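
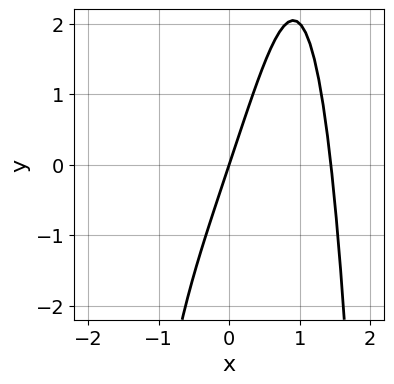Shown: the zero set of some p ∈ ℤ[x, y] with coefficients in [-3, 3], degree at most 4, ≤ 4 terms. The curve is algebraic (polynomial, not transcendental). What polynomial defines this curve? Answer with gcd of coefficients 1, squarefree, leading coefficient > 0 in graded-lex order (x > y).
x^4 - 3*x + y

Degree: the shape is more complex than any degree-3 curve, so deg p = 4.
Checking where it meets the axes: one y-axis crossing is at y = 0; one x-axis crossing is at x = 0.
Fitting integer coefficients to these (and the overall shape) gives p.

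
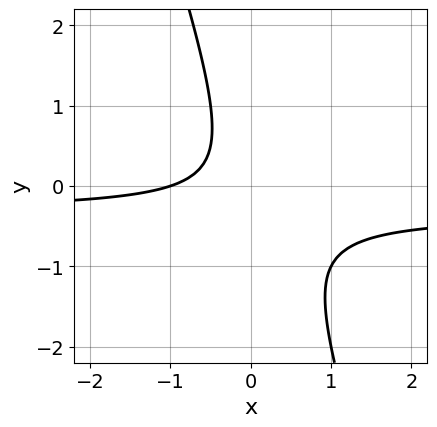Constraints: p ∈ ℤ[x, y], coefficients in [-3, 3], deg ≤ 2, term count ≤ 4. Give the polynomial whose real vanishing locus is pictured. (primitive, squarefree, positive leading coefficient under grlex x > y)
deg p = 2. The shape is more complex than any degree-1 curve.
Against the integer gridlines: it crosses the x-axis at the gridline x = -1; the curve avoids every integer y-axis point in the box.
Fitting integer coefficients to these (and the overall shape) gives p.

3*x*y + y^2 + x + 1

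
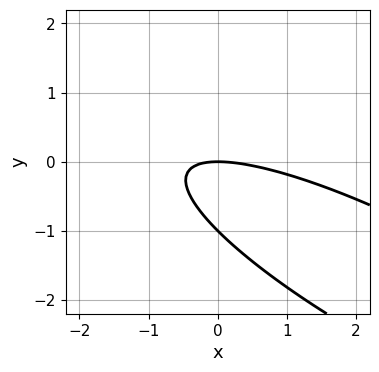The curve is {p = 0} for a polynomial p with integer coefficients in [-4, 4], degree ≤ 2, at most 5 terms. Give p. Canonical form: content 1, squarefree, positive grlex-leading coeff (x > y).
x^2 + 3*x*y + 3*y^2 + 3*y

(a) The degree is 2 — a generic line meets the curve in up to 2 points.
(b) From the axis intercepts and sections: one x-axis crossing is at x = 0; the y-axis gridline crossings are at y ∈ {-1, 0}.
(c) Putting this together gives p.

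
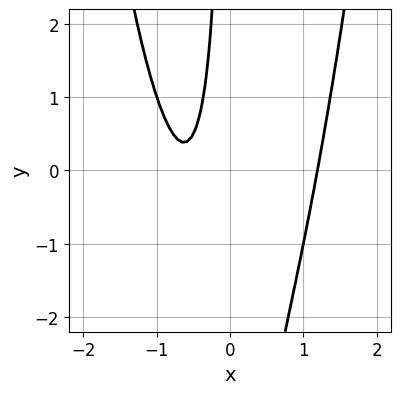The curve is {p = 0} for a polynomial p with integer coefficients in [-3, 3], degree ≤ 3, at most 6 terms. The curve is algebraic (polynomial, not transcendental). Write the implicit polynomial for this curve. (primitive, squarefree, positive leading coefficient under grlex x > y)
Degree: a generic line meets the curve in up to 3 points, so deg p = 3.
Checking where it meets the axes: the curve avoids every integer y-axis point in the box.
Solving for integer coefficients yields p as stated.

2*x^3 - x*y - 2*x - 1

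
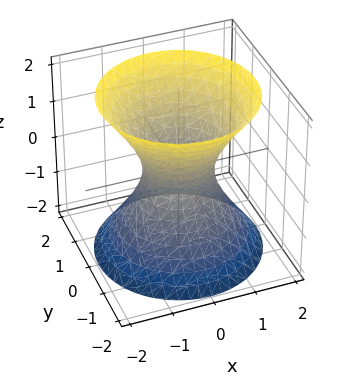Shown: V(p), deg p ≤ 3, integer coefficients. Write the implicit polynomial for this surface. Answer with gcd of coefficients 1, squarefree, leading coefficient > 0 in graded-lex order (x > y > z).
3*x^2 + 3*y^2 - 2*z^2 - 2

First, the degree is 2 — one connected sheet with a waist; a quadric.
Next, by symmetry, the z-axis is an axis of rotation, so x and y enter only as x² + y²; it's symmetric under z → −z, forcing even powers of z.
Next, observable constraints: a circular section at z = -2 has radius between 1 and 2; no z-intercept at any integer in the box.
Finally, these observations pin down the coefficients.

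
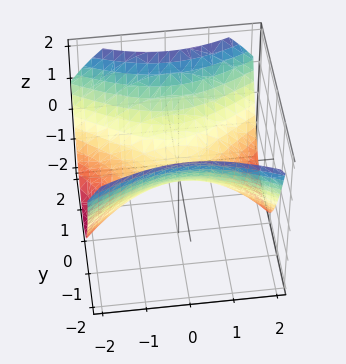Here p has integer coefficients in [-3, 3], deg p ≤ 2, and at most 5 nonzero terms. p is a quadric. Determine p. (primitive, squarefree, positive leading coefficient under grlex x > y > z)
x^2 - 2*y^2 + 3*z

First, deg p = 2.
Then, symmetries: the y ↦ −y reflection is a symmetry, so y appears only in even powers; the x ↦ −x reflection is a symmetry, so x appears only in even powers.
Then, from the axis intercepts and sections: it crosses the x-axis at the gridline x = 0; it crosses the y-axis at the gridline y = 0.
Finally, assembling these constraints gives the stated polynomial.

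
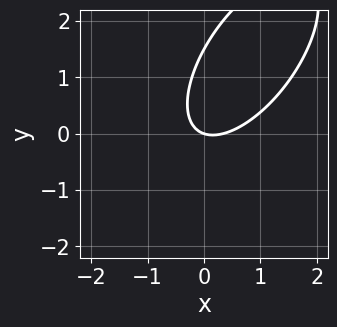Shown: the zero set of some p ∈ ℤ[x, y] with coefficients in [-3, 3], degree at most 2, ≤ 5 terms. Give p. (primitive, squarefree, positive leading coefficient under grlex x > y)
deg p = 2. No degree-1 curve has this shape.
From the axis intercepts and sections: it crosses the y-axis at the gridline y = 0; it crosses the x-axis at the gridline x = 0.
These observations pin down the coefficients.

3*x^2 - 3*x*y + 2*y^2 - x - 3*y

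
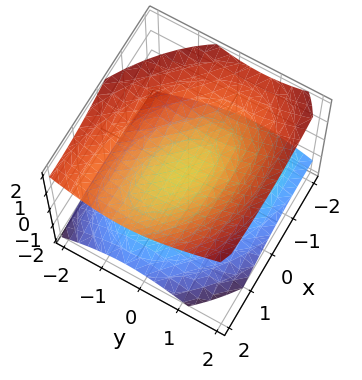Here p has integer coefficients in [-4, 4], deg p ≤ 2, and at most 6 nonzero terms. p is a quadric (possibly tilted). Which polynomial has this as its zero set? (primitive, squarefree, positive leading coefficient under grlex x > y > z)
The picture has 2 separate pieces.
The degree is 2 — no degree-1 surface has this shape.
From the visible intercepts: no x-intercept at any integer in the box; the surface avoids every integer y-axis point in the box.
Matching integer coefficients to the picture gives p.

x^2 + x*y - x*z + 2*y^2 - 3*z^2 + 1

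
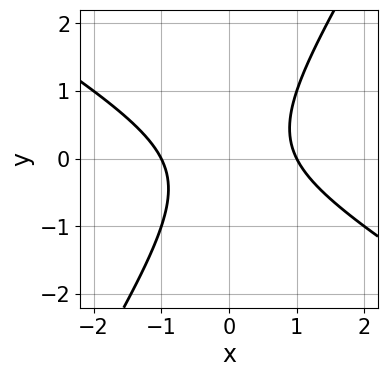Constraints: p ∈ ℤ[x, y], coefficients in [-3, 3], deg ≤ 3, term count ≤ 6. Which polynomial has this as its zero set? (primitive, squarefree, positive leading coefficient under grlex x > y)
x^2 + x*y - y^2 - 1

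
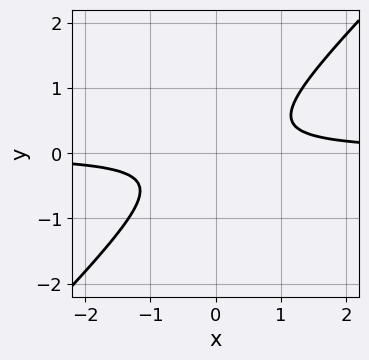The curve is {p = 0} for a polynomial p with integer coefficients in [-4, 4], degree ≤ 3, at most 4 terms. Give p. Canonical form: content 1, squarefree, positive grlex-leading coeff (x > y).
1. Degree: a generic line meets the curve in up to 2 points, so deg p = 2.
2. Checking where it meets the axes: the curve avoids every integer x-axis point in the box; no y-intercept at any integer in the box.
3. Putting this together gives p.

3*x*y - 3*y^2 - 1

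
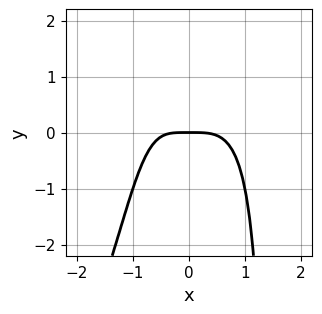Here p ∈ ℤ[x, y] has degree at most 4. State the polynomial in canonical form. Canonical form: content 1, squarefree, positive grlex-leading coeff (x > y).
2*x^4 - x^3*y + x*y + 2*y

First, degree: a generic line meets the curve in up to 4 points, so deg p = 4.
Then, observable constraints: it meets the y-axis at y = 0 (among the integer gridlines); it meets the x-axis at x = 0 (among the integer gridlines).
Finally, putting this together gives p.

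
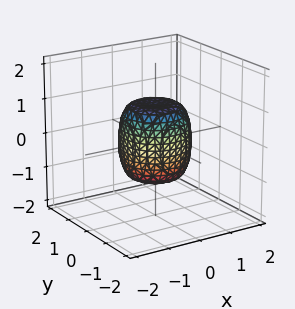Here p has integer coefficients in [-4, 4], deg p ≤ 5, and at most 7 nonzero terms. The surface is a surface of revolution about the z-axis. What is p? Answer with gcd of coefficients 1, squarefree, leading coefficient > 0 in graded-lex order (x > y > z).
2*x^4 + 4*x^2*y^2 + 2*y^4 - x^2 - y^2 + z^2 - 1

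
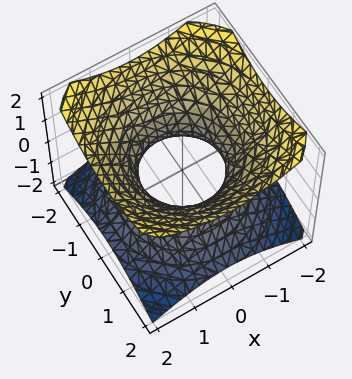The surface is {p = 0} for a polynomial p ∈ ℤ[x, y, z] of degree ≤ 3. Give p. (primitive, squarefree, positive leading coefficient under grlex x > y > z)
2*x^2 + 2*y^2 - 3*z^2 - 2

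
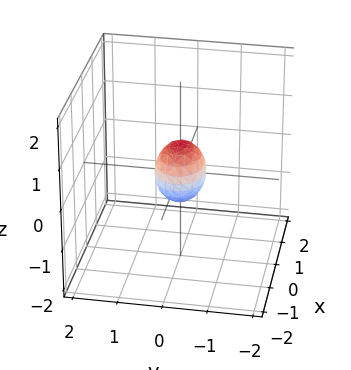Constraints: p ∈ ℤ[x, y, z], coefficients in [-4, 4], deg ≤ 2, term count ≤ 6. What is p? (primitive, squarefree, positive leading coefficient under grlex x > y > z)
1. deg p = 2. A closed, bounded, convex surface; a quadric.
2. Symmetries: it's symmetric under x → −x, forcing even powers of x; the y ↦ −y reflection is a symmetry, so y appears only in even powers; the z ↦ −z reflection is a symmetry, so z appears only in even powers.
3. Matching integer coefficients to the picture gives p.

2*x^2 + 3*y^2 + 2*z^2 - 1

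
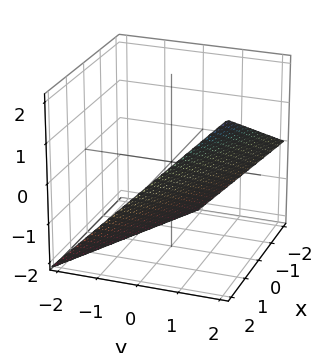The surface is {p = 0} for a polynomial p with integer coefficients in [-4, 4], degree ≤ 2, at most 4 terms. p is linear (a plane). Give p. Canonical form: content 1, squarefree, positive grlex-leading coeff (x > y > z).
x + 2*y - 2*z - 2

deg p = 1. The surface is flat (a plane).
Checking where it meets the axes: one y-axis crossing is at y = 1; it meets the z-axis at z = -1 (among the integer gridlines).
Together with the visible shape, these determine p as stated. Check: (2, 0, 0) on the x-axis lies on the surface, and p(2, 0, 0) = 0. ✓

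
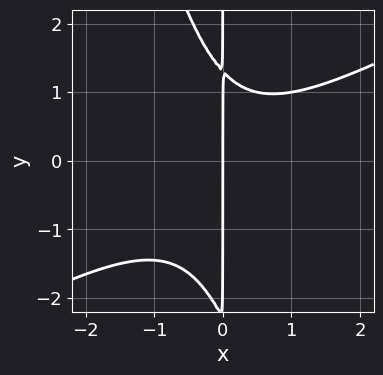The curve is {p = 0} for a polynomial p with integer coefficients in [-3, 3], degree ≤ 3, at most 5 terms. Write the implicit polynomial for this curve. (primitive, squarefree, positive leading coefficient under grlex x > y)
2*x^3 - 3*x^2*y - x*y^2 - x*y + 3*x

1. Degree: a generic line meets the curve in up to 3 points, so deg p = 3.
2. From the visible intercepts: it crosses the x-axis at the gridline x = 0; every point of the y-axis in the box is on the curve.
3. Solving for integer coefficients yields p as stated.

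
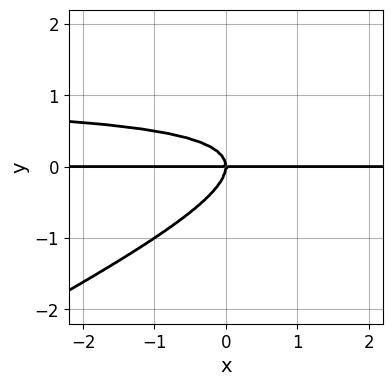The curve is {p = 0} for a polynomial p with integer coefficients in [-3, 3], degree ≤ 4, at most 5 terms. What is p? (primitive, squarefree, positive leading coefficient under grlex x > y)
x*y^2 - 2*y^3 - x*y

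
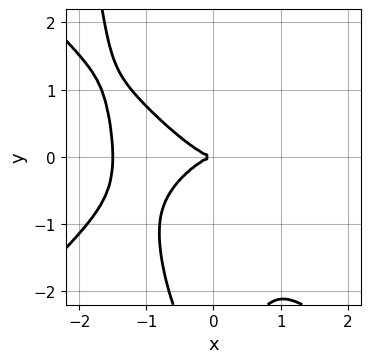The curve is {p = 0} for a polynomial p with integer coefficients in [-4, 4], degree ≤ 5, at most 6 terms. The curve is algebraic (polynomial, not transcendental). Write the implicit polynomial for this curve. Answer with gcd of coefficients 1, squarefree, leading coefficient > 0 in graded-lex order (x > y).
(a) The degree is 4 — the shape is more complex than any degree-3 curve.
(b) From the visible intercepts: it crosses the x-axis at the gridline x = 0; one y-axis crossing is at y = 0.
(c) Fitting integer coefficients to these (and the overall shape) gives p.

2*x^4 - 2*x^2*y^2 + 3*x^3 + y^3 + 3*y^2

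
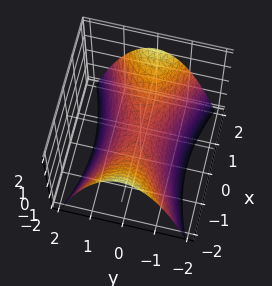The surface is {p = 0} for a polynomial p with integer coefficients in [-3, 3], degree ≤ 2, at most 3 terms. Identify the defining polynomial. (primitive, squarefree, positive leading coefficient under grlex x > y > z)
1. Degree: a saddle surface; a quadric, so deg p = 2.
2. Symmetries: it's symmetric under x → −x, forcing even powers of x; it's symmetric under y → −y, forcing even powers of y.
3. From the visible intercepts: one x-axis crossing is at x = 0; one z-axis crossing is at z = 0.
4. Solving for integer coefficients yields p as stated.

x^2 - 3*y^2 - 3*z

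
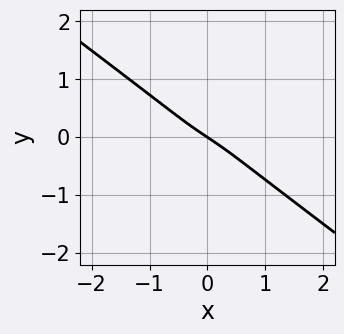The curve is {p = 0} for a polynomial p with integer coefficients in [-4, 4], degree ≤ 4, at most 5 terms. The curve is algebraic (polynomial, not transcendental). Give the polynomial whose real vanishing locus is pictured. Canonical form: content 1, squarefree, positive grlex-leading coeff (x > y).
3*x^3 - 3*x*y^2 + 3*y^3 + 2*x + 3*y

(a) The degree is 3 — the shape is more complex than any degree-2 curve.
(b) Checking where it meets the axes: one y-axis crossing is at y = 0; it crosses the x-axis at the gridline x = 0.
(c) Fitting integer coefficients to these (and the overall shape) gives p.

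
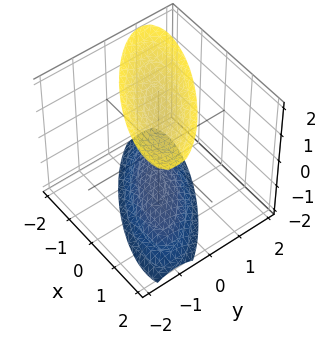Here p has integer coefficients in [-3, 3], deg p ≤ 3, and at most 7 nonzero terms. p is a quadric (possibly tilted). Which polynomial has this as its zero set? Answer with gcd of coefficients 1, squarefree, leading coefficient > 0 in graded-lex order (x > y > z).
First, there are 2 components. They look like related sheets of one shape, so recover p as a whole.
Then, degree: the shape is more complex than any degree-1 surface, so deg p = 2.
Then, from the visible intercepts: it misses every integer gridline on the y-axis; no x-intercept at any integer in the box.
Finally, together with the visible shape, these determine p as stated.

x^2 + 2*x*y + 2*y^2 - z^2 + 2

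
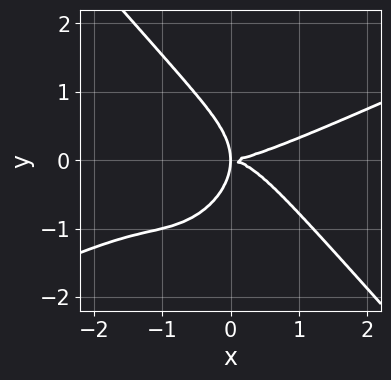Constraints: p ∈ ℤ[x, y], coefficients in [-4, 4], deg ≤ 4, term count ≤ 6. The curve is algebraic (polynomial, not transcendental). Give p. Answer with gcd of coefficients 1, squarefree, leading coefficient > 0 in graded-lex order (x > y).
1. Degree: the shape is more complex than any degree-3 curve, so deg p = 4.
2. Observable constraints: it crosses the y-axis at the gridline y = 0; it meets the x-axis at x = 0 (among the integer gridlines).
3. Together with the visible shape, these determine p as stated.

x^4 - 2*x^3*y - 2*y^4 - 3*x*y^2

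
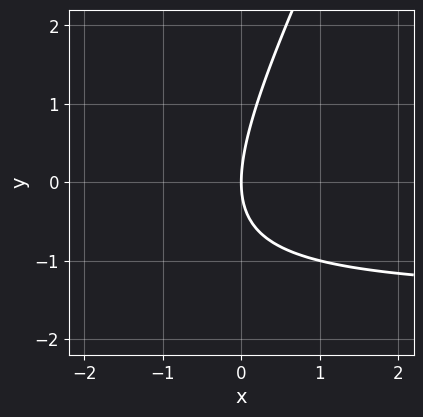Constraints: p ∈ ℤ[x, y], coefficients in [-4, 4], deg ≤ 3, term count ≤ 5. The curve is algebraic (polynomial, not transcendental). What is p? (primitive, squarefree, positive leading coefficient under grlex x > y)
(a) Degree: a generic line meets the curve in up to 2 points, so deg p = 2.
(b) From the axis intercepts and sections: one x-axis crossing is at x = 0; it crosses the y-axis at the gridline y = 0.
(c) Fitting integer coefficients to these (and the overall shape) gives p.

2*x*y - y^2 + 3*x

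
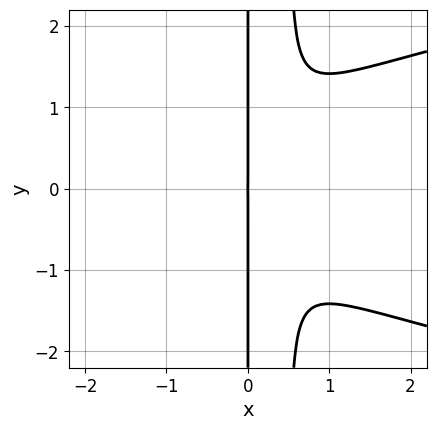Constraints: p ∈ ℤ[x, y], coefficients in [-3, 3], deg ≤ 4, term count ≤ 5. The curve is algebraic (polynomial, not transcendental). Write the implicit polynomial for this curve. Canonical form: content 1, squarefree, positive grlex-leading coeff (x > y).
1. Degree: the shape is more complex than any degree-3 curve, so deg p = 4.
2. Symmetries: the y ↦ −y reflection is a symmetry, so y appears only in even powers.
3. Checking where it meets the axes: the visible y-axis segment lies entirely on the curve; it meets the x-axis at x = 0 (among the integer gridlines).
4. The integer polynomial consistent with all of this is the stated p.

2*x^2*y^2 - 2*x^3 - x*y^2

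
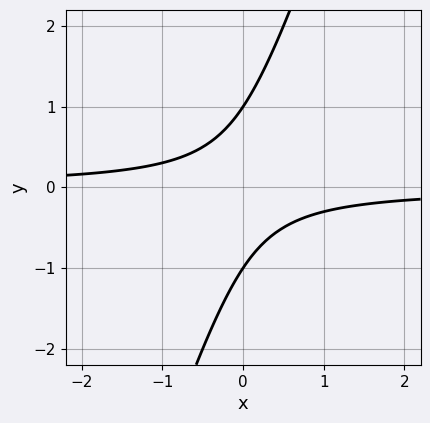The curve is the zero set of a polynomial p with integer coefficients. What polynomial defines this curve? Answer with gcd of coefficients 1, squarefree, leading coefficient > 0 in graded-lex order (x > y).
3*x*y - y^2 + 1

1. deg p = 2. A generic line meets the curve in up to 2 points.
2. Checking where it meets the axes: among the integer gridlines, it crosses the y-axis at y ∈ {-1, 1}; the curve avoids every integer x-axis point in the box.
3. Fitting integer coefficients to these (and the overall shape) gives p.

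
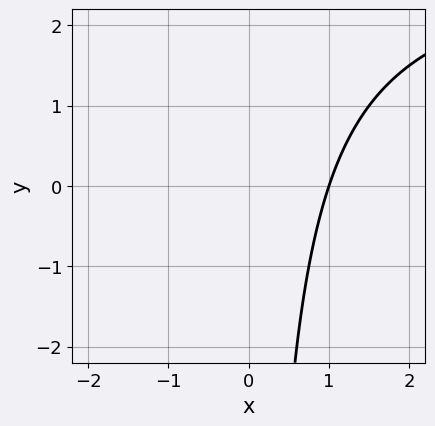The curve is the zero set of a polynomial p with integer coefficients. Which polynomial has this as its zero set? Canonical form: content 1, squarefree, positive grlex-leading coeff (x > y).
x*y - 3*x + 3

deg p = 2.
From the visible intercepts: the curve avoids every integer y-axis point in the box; it meets the x-axis at x = 1 (among the integer gridlines).
Fitting integer coefficients to these (and the overall shape) gives p.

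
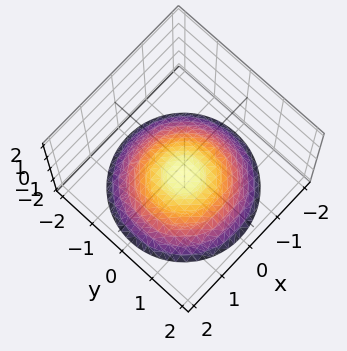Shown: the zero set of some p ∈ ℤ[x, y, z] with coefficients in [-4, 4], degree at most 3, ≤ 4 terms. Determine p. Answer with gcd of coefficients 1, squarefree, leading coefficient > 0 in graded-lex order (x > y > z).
1. The degree is 2 — no degree-1 surface has this shape.
2. Symmetries: rotational symmetry about the z-axis ⇒ p depends on x, y only through x² + y².
3. Against the integer gridlines: it misses every integer gridline on the x-axis; it meets the z-axis at z = -1 (among the integer gridlines); it misses every integer gridline on the y-axis; a circular section at z = -2 has radius between 1 and 2.
4. Solving for integer coefficients yields p as stated.

x^2 + y^2 + 3*z + 3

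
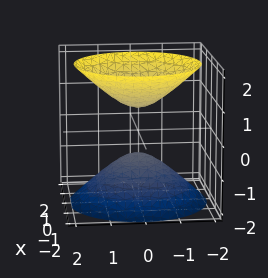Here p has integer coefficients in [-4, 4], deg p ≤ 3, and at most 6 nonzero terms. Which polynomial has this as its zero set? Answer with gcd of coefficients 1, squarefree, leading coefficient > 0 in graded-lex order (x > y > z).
The picture has 2 separate pieces. They look like related sheets of one shape, so recover p as a whole.
The degree is 2 — two sheets facing apart; a quadric.
Symmetry: every cross-section ⟂ z is a circle, so x, y appear only via x² + y²; mirror symmetry z ↦ −z ⇒ only even powers of z.
Checking where it meets the axes: a circular section at z = 1 has radius between 0 and 1; the surface avoids every integer x-axis point in the box.
Fitting integer coefficients to these (and the overall shape) gives p.

2*x^2 + 2*y^2 - 2*z^2 + 1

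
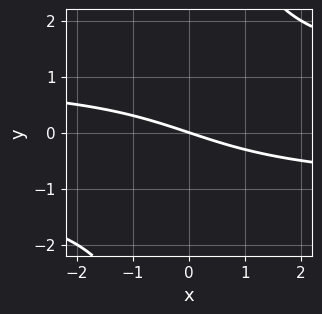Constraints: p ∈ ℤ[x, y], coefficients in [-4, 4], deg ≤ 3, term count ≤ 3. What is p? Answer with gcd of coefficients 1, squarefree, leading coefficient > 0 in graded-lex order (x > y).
x*y^2 - x - 3*y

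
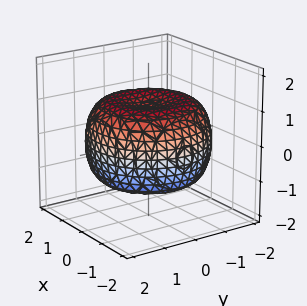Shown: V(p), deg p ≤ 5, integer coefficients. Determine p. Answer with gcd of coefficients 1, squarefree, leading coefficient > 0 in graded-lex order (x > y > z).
x^4 + 2*x^2*y^2 + y^4 - 2*x^2 - 2*y^2 + 3*z^2 - 3

(a) The degree is 4 — a generic line meets the surface in up to 4 points.
(b) Symmetries: rotational symmetry about the z-axis ⇒ p depends on x, y only through x² + y².
(c) Reading off the gridlines: a circular section at z = 1 has radius between 1 and 2; the z-axis gridline crossings are at z ∈ {-1, 1}.
(d) Matching integer coefficients to the picture gives p.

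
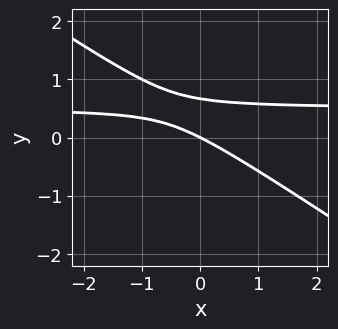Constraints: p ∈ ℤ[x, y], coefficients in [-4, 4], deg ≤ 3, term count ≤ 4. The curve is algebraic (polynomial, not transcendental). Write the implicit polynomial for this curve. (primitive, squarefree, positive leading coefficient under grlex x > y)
(a) Degree: the shape is more complex than any degree-1 curve, so deg p = 2.
(b) Checking where it meets the axes: one y-axis crossing is at y = 0; it crosses the x-axis at the gridline x = 0.
(c) Matching integer coefficients to the picture gives p.

2*x*y + 3*y^2 - x - 2*y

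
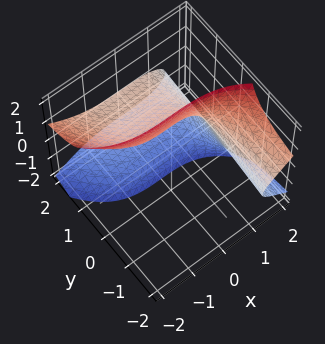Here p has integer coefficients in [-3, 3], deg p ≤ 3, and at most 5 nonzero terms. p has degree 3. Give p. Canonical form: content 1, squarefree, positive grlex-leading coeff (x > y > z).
The degree is 3 — a generic line meets the surface in up to 3 points.
Checking where it meets the axes: it meets the z-axis at z = 2 (among the integer gridlines); the surface avoids every integer y-axis point in the box.
Assembling these constraints gives the stated polynomial.

x^3 + 3*y*z^2 + 2*y*z + z - 2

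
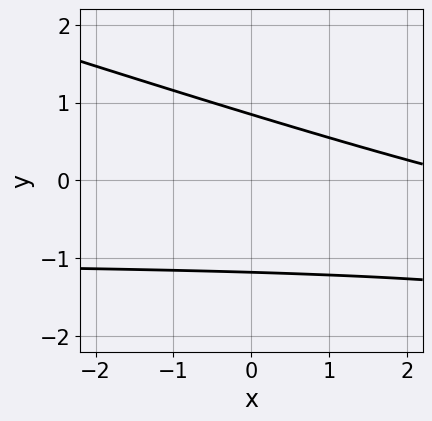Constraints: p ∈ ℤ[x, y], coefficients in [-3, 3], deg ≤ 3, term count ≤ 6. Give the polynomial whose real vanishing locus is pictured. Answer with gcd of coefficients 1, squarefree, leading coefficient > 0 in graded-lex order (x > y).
x*y + 3*y^2 + x + y - 3

(a) Degree: no degree-1 curve has this shape, so deg p = 2.
(b) From the axis intercepts and sections: it misses every integer gridline on the x-axis.
(c) The integer polynomial consistent with all of this is the stated p.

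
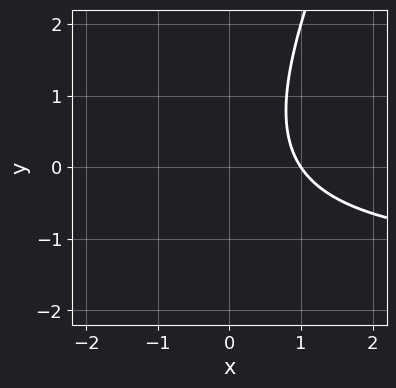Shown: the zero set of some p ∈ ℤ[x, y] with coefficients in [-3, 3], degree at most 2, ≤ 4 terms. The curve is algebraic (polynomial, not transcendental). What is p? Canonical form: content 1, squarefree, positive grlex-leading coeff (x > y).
(a) Degree: a generic line meets the curve in up to 2 points, so deg p = 2.
(b) Against the integer gridlines: it misses every integer gridline on the y-axis; it meets the x-axis at x = 1 (among the integer gridlines).
(c) Fitting integer coefficients to these (and the overall shape) gives p.

2*x*y - y^2 + 3*x - 3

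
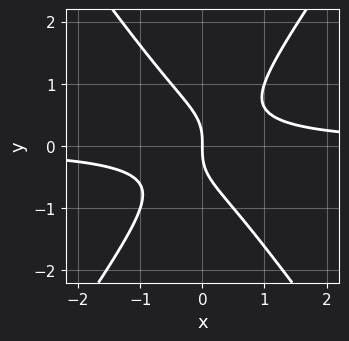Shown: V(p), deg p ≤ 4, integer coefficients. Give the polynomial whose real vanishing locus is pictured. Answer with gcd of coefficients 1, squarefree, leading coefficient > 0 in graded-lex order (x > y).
2*x^2*y - y^3 - x

First, deg p = 3. The shape is more complex than any degree-2 curve.
Then, reading off the gridlines: it meets the y-axis at y = 0 (among the integer gridlines); it crosses the x-axis at the gridline x = 0.
Finally, solving for integer coefficients yields p as stated.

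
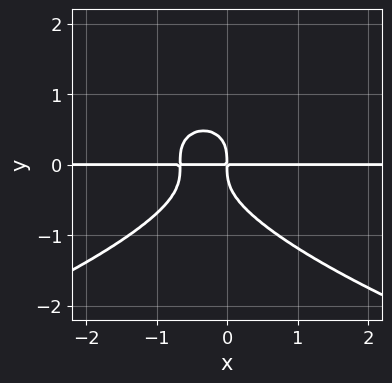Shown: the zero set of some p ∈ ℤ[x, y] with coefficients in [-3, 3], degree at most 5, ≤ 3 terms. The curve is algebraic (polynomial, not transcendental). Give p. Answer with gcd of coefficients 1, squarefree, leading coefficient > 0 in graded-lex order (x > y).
First, degree: no degree-3 curve has this shape, so deg p = 4.
Then, from the visible intercepts: the visible x-axis segment lies entirely on the curve.
Finally, assembling these constraints gives the stated polynomial.

3*y^4 + 3*x^2*y + 2*x*y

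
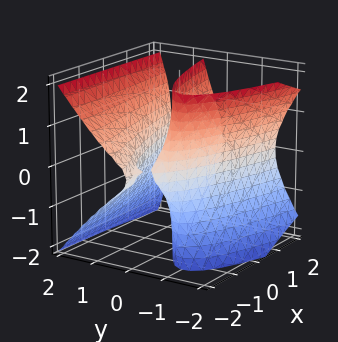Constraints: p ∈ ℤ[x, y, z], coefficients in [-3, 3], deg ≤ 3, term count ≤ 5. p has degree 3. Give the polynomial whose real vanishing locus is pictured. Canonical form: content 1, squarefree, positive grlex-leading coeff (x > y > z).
x*z^2 + 3*y^3 - 2*y*z^2 - 2*x*y - 3*y

(a) There are 2 components. Treating them together as one polynomial.
(b) deg p = 3. A generic line meets the surface in up to 3 points.
(c) From the visible intercepts: every point of the x-axis in the box is on the surface; the y-axis gridline crossings are at y ∈ {-1, 0, 1}.
(d) The integer polynomial consistent with all of this is the stated p. Check: (0, 0, -1) on the z-axis lies on the surface, and p(0, 0, -1) = 0. ✓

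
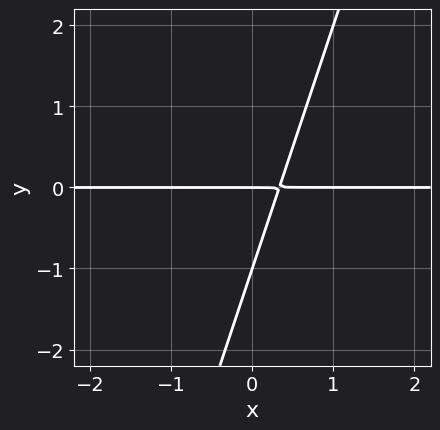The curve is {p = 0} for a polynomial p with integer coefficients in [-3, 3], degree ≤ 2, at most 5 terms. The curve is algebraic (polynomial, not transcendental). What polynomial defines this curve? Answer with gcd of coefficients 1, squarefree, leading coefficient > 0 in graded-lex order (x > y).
3*x*y - y^2 - y

First, deg p = 2. A generic line meets the curve in up to 2 points.
Then, checking where it meets the axes: every point of the x-axis in the box is on the curve; among the integer gridlines, it crosses the y-axis at y ∈ {-1, 0}.
Finally, the integer polynomial consistent with all of this is the stated p.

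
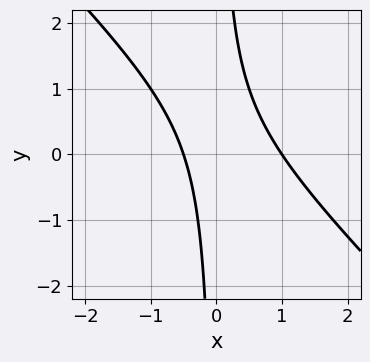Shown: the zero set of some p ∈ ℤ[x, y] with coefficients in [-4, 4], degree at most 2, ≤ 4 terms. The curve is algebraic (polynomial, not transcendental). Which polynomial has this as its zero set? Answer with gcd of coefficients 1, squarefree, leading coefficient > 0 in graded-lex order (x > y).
First, the degree is 2 — the shape is more complex than any degree-1 curve.
Then, from the axis intercepts and sections: the curve avoids every integer y-axis point in the box; it meets the x-axis at x = 1 (among the integer gridlines).
Finally, together with the visible shape, these determine p as stated.

2*x^2 + 2*x*y - x - 1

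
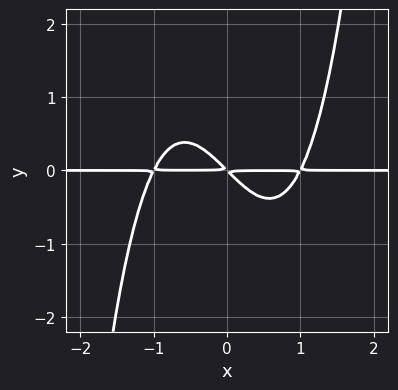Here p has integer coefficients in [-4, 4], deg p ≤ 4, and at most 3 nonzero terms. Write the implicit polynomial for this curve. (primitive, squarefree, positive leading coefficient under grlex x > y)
1. Degree: a generic line meets the curve in up to 4 points, so deg p = 4.
2. Against the integer gridlines: every point of the x-axis in the box is on the curve.
3. Fitting integer coefficients to these (and the overall shape) gives p.

x^3*y - x*y - y^2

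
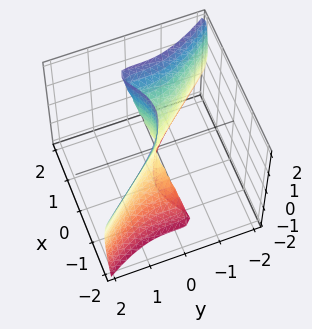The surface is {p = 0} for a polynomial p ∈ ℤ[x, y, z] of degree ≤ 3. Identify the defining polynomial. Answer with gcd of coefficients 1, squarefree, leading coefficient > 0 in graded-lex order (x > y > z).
1. Degree: no degree-2 surface has this shape, so deg p = 3.
2. From the visible intercepts: the visible z-axis segment lies entirely on the surface; it crosses the y-axis at the gridline y = 0; one x-axis crossing is at x = 0.
3. Fitting integer coefficients to these (and the overall shape) gives p.

3*x^3 - 2*x^2*z - 3*x*y*z + 2*y^3 + 2*y*z^2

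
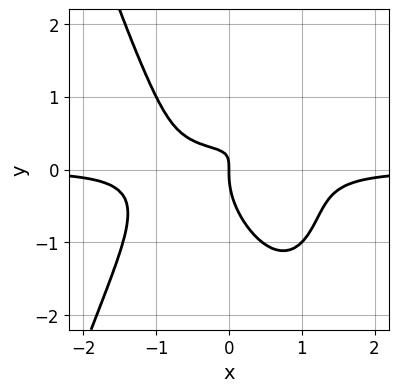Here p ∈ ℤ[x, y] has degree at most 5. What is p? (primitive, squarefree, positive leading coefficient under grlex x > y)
3*x^3*y + x*y^2 + 2*y^3 - 3*x*y + x

1. The degree is 4 — no degree-3 curve has this shape.
2. From the visible intercepts: it crosses the x-axis at the gridline x = 0; it crosses the y-axis at the gridline y = 0.
3. Together with the visible shape, these determine p as stated.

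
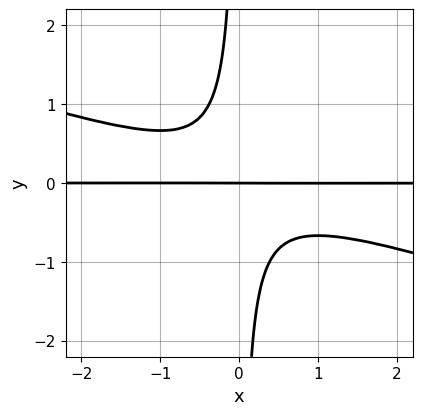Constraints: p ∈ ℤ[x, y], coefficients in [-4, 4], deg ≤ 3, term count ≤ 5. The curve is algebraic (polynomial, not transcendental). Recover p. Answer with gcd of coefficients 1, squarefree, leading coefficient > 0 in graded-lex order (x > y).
x^2*y + 3*x*y^2 + y

Degree: the shape is more complex than any degree-2 curve, so deg p = 3.
Checking where it meets the axes: the visible x-axis segment lies entirely on the curve; it meets the y-axis at y = 0 (among the integer gridlines).
Putting this together gives p.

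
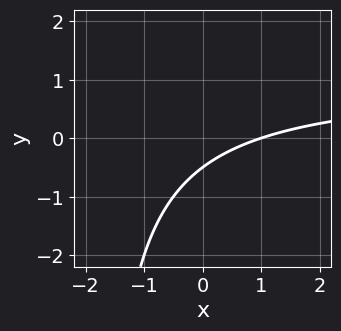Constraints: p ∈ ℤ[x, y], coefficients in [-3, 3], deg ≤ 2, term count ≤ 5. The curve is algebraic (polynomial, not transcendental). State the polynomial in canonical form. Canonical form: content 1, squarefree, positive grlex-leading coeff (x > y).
x*y - x + 2*y + 1

1. Degree: no degree-1 curve has this shape, so deg p = 2.
2. From the visible intercepts: one x-axis crossing is at x = 1.
3. The integer polynomial consistent with all of this is the stated p.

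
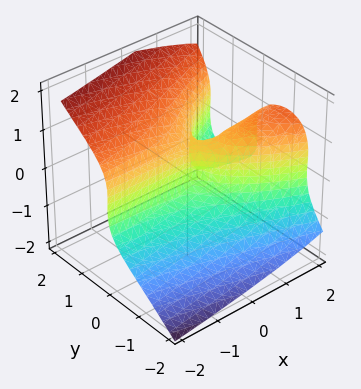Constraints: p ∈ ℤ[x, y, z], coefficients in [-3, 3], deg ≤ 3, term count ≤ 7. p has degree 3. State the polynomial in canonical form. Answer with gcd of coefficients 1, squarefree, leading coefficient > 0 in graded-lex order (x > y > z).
2*y^3 - 3*z^3 - 3*x*y + 2*z^2 + y

deg p = 3.
From the axis intercepts and sections: every point of the x-axis in the box is on the surface; it crosses the z-axis at the gridline z = 0; it crosses the y-axis at the gridline y = 0.
Fitting integer coefficients to these (and the overall shape) gives p.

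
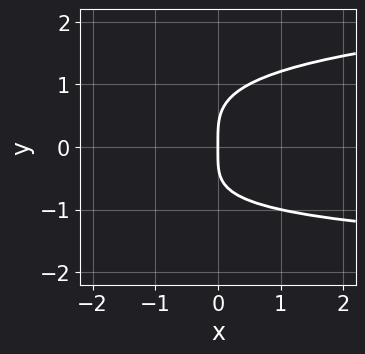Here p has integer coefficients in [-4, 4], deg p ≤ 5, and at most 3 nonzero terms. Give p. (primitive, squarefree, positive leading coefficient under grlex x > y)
1. The degree is 4 — a generic line meets the curve in up to 4 points.
2. From the axis intercepts and sections: it crosses the y-axis at the gridline y = 0; it meets the x-axis at x = 0 (among the integer gridlines).
3. Solving for integer coefficients yields p as stated.

2*y^4 - x*y - 3*x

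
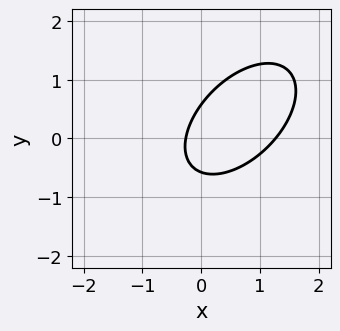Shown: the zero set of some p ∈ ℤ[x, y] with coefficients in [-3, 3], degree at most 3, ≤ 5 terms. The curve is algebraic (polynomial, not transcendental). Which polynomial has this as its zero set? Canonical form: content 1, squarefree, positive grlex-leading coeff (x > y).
3*x^2 - 3*x*y + 3*y^2 - 3*x - 1

deg p = 2. No degree-1 curve has this shape.
Solving for integer coefficients yields p as stated.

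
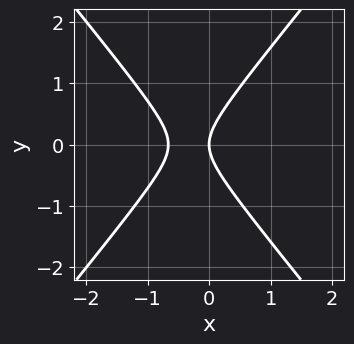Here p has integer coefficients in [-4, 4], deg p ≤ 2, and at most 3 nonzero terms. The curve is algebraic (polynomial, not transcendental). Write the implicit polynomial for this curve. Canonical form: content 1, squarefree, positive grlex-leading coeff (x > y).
(a) deg p = 2. The shape is more complex than any degree-1 curve.
(b) Symmetries: mirror symmetry y ↦ −y ⇒ only even powers of y.
(c) From the axis intercepts and sections: it crosses the x-axis at the gridline x = 0; one y-axis crossing is at y = 0.
(d) Matching integer coefficients to the picture gives p.

3*x^2 - 2*y^2 + 2*x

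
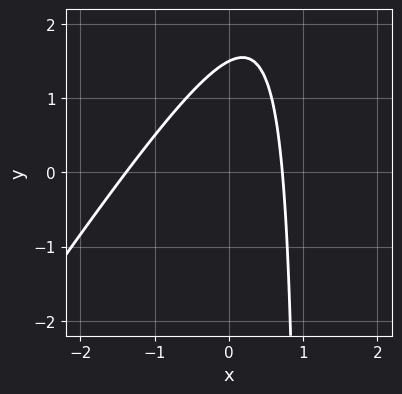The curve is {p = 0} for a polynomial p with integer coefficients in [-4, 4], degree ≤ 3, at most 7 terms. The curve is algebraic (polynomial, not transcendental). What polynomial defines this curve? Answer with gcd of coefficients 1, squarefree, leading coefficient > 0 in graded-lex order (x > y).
3*x^2 - 2*x*y + 2*x + 2*y - 3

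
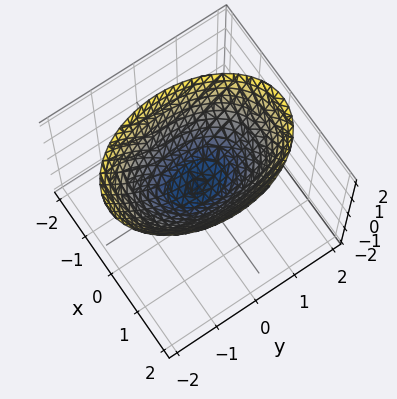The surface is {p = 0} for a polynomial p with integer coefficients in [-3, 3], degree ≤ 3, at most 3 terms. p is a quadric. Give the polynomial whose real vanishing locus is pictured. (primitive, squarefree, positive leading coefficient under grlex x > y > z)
First, degree: a single bowl opening along one axis; a quadric, so deg p = 2.
Next, symmetries: it's symmetric under y → −y, forcing even powers of y; it's symmetric under x → −x, forcing even powers of x.
Next, checking where it meets the axes: one z-axis crossing is at z = 0; it meets the y-axis at y = 0 (among the integer gridlines); one x-axis crossing is at x = 0.
Finally, together with the visible shape, these determine p as stated.

2*x^2 + y^2 - 2*z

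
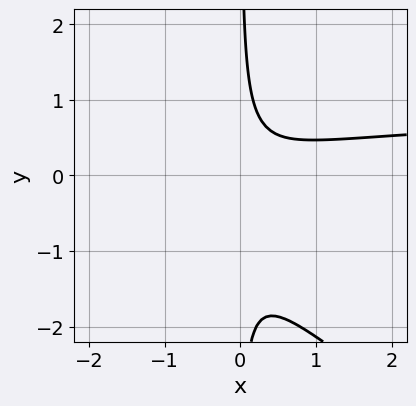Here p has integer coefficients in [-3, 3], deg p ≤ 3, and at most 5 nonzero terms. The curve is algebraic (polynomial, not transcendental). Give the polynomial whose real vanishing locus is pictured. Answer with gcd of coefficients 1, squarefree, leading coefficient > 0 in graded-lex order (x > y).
2*x^2*y + 3*x*y^2 - 2*x^2 + 3*x*y - 1

First, the degree is 3 — a generic line meets the curve in up to 3 points.
Next, from the visible intercepts: no x-intercept at any integer in the box; the curve avoids every integer y-axis point in the box.
Finally, assembling these constraints gives the stated polynomial.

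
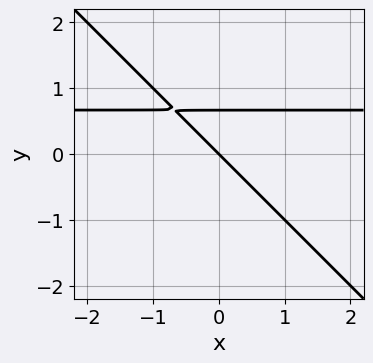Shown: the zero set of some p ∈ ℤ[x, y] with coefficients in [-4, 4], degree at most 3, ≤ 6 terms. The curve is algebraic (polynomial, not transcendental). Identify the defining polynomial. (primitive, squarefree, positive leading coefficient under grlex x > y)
(a) deg p = 2. The shape is more complex than any degree-1 curve.
(b) From the visible intercepts: it crosses the y-axis at the gridline y = 0; it crosses the x-axis at the gridline x = 0.
(c) Assembling these constraints gives the stated polynomial.

3*x*y + 3*y^2 - 2*x - 2*y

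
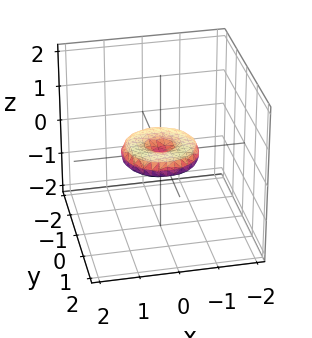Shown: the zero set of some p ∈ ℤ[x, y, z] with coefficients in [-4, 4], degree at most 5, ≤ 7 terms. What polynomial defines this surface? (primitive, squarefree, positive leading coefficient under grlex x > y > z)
x^4 + 2*x^2*y^2 + y^4 - x^2 - y^2 + 3*z^2

(a) deg p = 4. No degree-3 surface has this shape.
(b) Symmetries: the surface is invariant under rotation about z: p = q(x² + y², z).
(c) From the axis intercepts and sections: it crosses the z-axis at the gridline z = 0; the y-axis gridline crossings are at y ∈ {-1, 0, 1}; among the integer gridlines, it crosses the x-axis at x ∈ {-1, 0, 1}; a circular section at z = 0 has radius exactly 1.
(d) The integer polynomial consistent with all of this is the stated p.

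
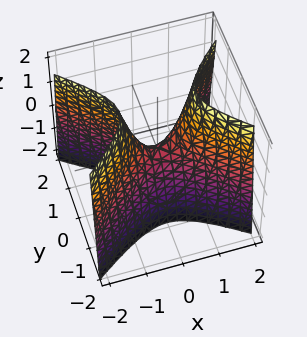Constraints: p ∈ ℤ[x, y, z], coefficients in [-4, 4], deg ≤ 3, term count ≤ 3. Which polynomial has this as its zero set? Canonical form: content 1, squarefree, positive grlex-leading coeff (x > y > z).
(a) Degree: a saddle surface; a quadric, so deg p = 2.
(b) Symmetries: it's symmetric under x → −x, forcing even powers of x; it's symmetric under y → −y, forcing even powers of y.
(c) Observable constraints: it meets the x-axis at x = 0 (among the integer gridlines); it meets the y-axis at y = 0 (among the integer gridlines); it crosses the z-axis at the gridline z = 0.
(d) Fitting integer coefficients to these (and the overall shape) gives p.

2*x^2 - 3*y^2 - z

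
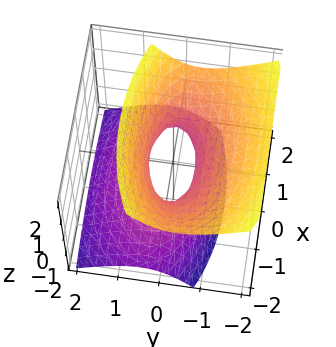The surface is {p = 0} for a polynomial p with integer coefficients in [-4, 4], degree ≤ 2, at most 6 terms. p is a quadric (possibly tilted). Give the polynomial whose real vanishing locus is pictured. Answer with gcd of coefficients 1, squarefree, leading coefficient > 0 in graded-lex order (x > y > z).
x^2 + 3*y^2 + 2*y*z - 2*z^2 - 1

First, deg p = 2. The shape is more complex than any degree-1 surface.
Then, from the visible intercepts: among the integer gridlines, it crosses the x-axis at x ∈ {-1, 1}; it misses every integer gridline on the z-axis.
Finally, fitting integer coefficients to these (and the overall shape) gives p.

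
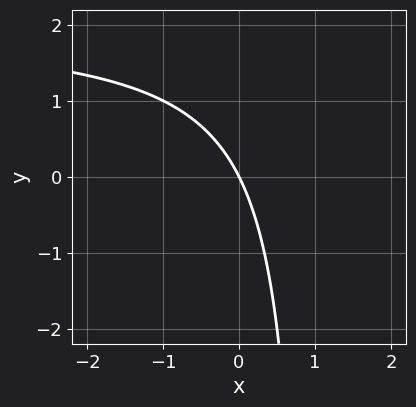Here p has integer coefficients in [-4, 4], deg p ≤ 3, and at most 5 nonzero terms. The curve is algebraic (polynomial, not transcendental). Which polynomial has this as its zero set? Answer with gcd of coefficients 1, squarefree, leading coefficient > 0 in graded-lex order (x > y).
(a) deg p = 2. No degree-1 curve has this shape.
(b) From the axis intercepts and sections: it crosses the x-axis at the gridline x = 0; it crosses the y-axis at the gridline y = 0.
(c) Assembling these constraints gives the stated polynomial.

x*y - 2*x - y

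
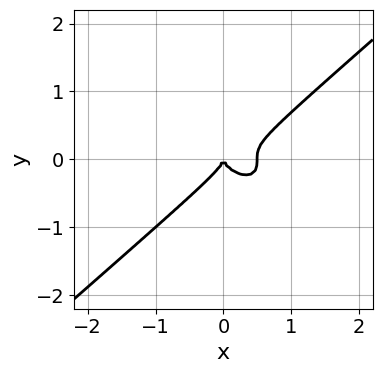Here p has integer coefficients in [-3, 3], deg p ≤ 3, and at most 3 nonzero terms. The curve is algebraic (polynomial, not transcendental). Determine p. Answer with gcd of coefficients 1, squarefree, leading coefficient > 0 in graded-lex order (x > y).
The degree is 3 — a generic line meets the curve in up to 3 points.
Checking where it meets the axes: it crosses the x-axis at the gridline x = 0; it crosses the y-axis at the gridline y = 0.
Solving for integer coefficients yields p as stated.

2*x^3 - 3*y^3 - x^2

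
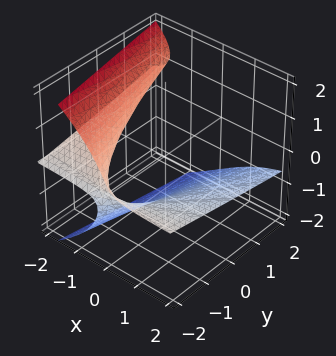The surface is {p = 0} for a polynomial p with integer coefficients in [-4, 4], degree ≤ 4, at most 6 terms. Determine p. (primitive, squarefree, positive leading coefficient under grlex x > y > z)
1. deg p = 3. The shape is more complex than any degree-2 surface.
2. Checking where it meets the axes: the surface avoids every integer x-axis point in the box; it meets the y-axis at y = -2 (among the integer gridlines).
3. Matching integer coefficients to the picture gives p.

z^3 + 3*x*z + y + 2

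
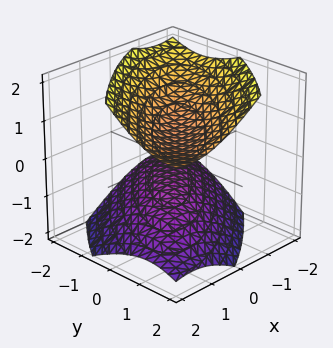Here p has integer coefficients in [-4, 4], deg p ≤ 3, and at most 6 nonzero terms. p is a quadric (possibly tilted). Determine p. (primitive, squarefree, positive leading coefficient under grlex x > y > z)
2*x^2 - 3*x*y + 2*y^2 - y*z - 3*z^2 + 2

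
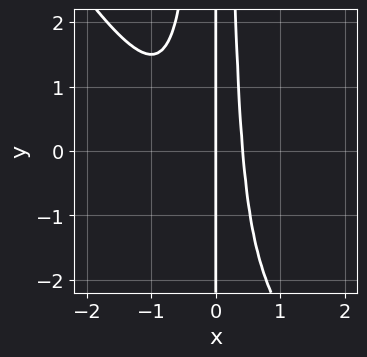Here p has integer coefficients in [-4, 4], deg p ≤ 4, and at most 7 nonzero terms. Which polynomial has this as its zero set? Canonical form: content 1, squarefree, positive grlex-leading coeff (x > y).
3*x^4 + 2*x^3*y + 2*x^3 + x^2 - x

First, degree: the shape is more complex than any degree-3 curve, so deg p = 4.
Next, checking where it meets the axes: one x-axis crossing is at x = 0; the visible y-axis segment lies entirely on the curve.
Finally, together with the visible shape, these determine p as stated.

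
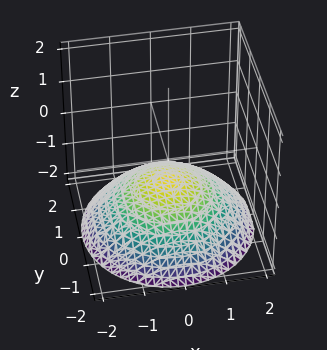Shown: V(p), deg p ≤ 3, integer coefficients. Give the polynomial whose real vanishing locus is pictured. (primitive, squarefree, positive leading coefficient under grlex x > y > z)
x^2 + y^2 + 3*z + 2

(a) deg p = 2. No degree-1 surface has this shape.
(b) By symmetry, the surface is invariant under rotation about z: p = q(x² + y², z).
(c) From the axis intercepts and sections: no x-intercept at any integer in the box; it misses every integer gridline on the y-axis; a circular section at z = -1 has radius exactly 1.
(d) The integer polynomial consistent with all of this is the stated p.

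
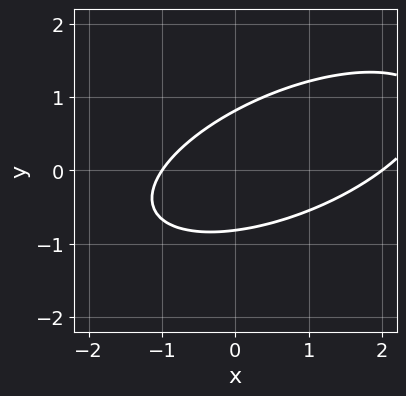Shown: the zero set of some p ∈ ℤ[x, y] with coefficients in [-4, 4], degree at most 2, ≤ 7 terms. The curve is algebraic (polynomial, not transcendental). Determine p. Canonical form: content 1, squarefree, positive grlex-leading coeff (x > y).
x^2 - 2*x*y + 3*y^2 - x - 2

1. deg p = 2. A generic line meets the curve in up to 2 points.
2. Observable constraints: the x-axis gridline crossings are at x ∈ {-1, 2}.
3. Solving for integer coefficients yields p as stated.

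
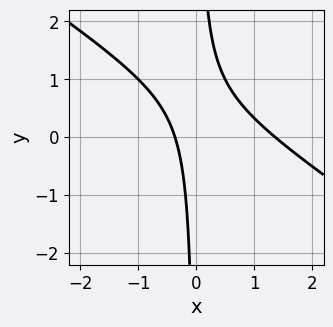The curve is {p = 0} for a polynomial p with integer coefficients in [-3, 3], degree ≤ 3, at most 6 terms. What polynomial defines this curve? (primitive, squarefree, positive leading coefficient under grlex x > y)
First, deg p = 2. The shape is more complex than any degree-1 curve.
Next, checking where it meets the axes: no y-intercept at any integer in the box.
Finally, these observations pin down the coefficients.

2*x^2 + 3*x*y - 2*x - 1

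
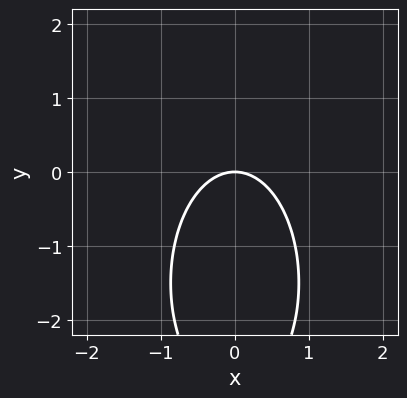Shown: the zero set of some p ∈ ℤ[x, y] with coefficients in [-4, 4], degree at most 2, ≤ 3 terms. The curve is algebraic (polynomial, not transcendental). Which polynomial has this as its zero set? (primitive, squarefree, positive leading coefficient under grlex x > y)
1. deg p = 2. No degree-1 curve has this shape.
2. Symmetries: the x ↦ −x reflection is a symmetry, so x appears only in even powers.
3. Observable constraints: it crosses the y-axis at the gridline y = 0; it meets the x-axis at x = 0 (among the integer gridlines).
4. The integer polynomial consistent with all of this is the stated p.

3*x^2 + y^2 + 3*y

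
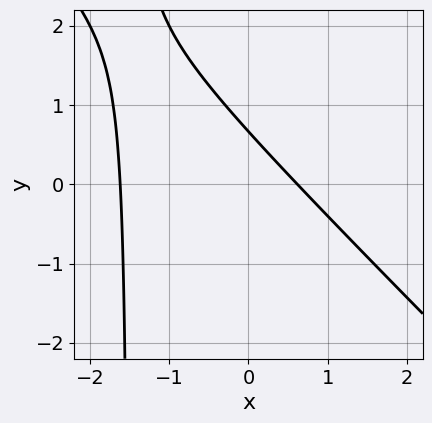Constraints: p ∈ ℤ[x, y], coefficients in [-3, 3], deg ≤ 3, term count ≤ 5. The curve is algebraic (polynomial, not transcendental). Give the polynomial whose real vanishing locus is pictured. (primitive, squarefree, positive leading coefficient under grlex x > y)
2*x^2 + 2*x*y + 2*x + 3*y - 2

1. Degree: the shape is more complex than any degree-1 curve, so deg p = 2.
2. Matching integer coefficients to the picture gives p.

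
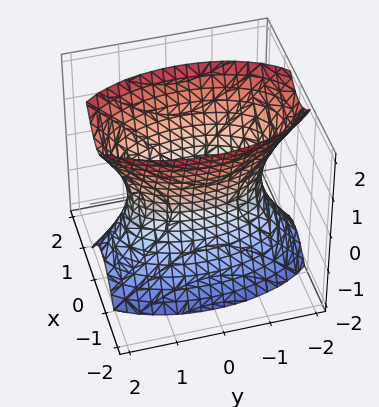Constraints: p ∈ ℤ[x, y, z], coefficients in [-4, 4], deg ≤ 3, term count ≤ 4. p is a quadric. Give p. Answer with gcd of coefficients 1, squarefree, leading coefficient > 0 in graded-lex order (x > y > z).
3*x^2 + y^2 - z^2 - 2

(a) Degree: one connected sheet with a waist; a quadric, so deg p = 2.
(b) Symmetries: mirror symmetry y ↦ −y ⇒ only even powers of y; it's symmetric under z → −z, forcing even powers of z; it's symmetric under x → −x, forcing even powers of x.
(c) Reading off the gridlines: no z-intercept at any integer in the box.
(d) These observations pin down the coefficients.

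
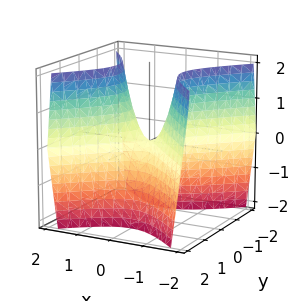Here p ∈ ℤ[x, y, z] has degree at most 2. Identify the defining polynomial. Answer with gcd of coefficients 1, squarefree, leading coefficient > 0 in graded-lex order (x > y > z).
First, degree: a saddle surface; a quadric, so deg p = 2.
Next, symmetries: mirror symmetry x ↦ −x ⇒ only even powers of x; the y ↦ −y reflection is a symmetry, so y appears only in even powers.
Then, from the visible intercepts: it crosses the y-axis at the gridline y = 0; one z-axis crossing is at z = 0; it crosses the x-axis at the gridline x = 0.
Finally, solving for integer coefficients yields p as stated.

2*x^2 - 2*y^2 - z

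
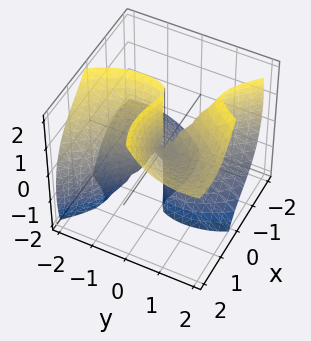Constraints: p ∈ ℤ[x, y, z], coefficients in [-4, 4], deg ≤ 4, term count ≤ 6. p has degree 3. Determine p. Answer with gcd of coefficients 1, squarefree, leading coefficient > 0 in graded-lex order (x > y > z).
2*x^3 - 2*x^2*z - 3*x*y*z + y^3 - y*z^2

1. deg p = 3. No degree-2 surface has this shape.
2. From the axis intercepts and sections: it meets the y-axis at y = 0 (among the integer gridlines); every point of the z-axis in the box is on the surface.
3. Together with the visible shape, these determine p as stated.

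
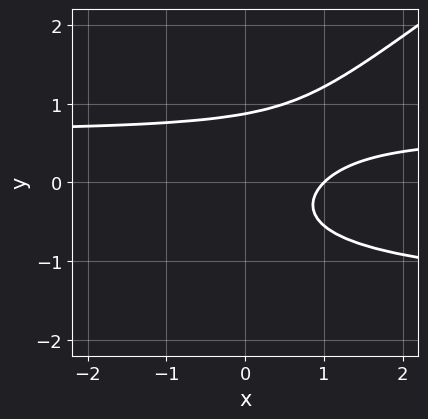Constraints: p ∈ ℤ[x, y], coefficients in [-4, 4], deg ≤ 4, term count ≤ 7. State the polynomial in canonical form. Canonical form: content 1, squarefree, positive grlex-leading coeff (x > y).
The degree is 3 — no degree-2 curve has this shape.
Reading off the gridlines: it crosses the x-axis at the gridline x = 1.
The integer polynomial consistent with all of this is the stated p.

2*x*y^2 - 3*y^3 + 2*x*y - 2*x + 2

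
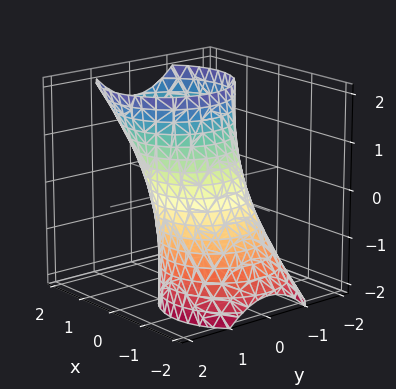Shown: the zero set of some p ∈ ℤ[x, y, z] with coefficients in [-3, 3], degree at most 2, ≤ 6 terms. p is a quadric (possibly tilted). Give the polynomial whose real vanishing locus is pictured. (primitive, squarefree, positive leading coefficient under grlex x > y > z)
First, the degree is 2 — the shape is more complex than any degree-1 surface.
Then, against the integer gridlines: the y-axis gridline crossings are at y ∈ {-1, 1}; no z-intercept at any integer in the box; the x-axis gridline crossings are at x ∈ {-1, 1}.
Finally, these observations pin down the coefficients.

x^2 - x*z + y^2 - 1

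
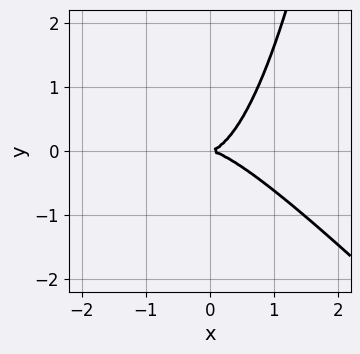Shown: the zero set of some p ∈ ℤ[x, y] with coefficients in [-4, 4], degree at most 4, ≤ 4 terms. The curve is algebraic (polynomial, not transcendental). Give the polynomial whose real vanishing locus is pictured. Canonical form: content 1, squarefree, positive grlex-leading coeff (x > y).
x^3 + x^2*y - y^2

First, degree: a generic line meets the curve in up to 3 points, so deg p = 3.
Then, observable constraints: it crosses the x-axis at the gridline x = 0; one y-axis crossing is at y = 0.
Finally, together with the visible shape, these determine p as stated.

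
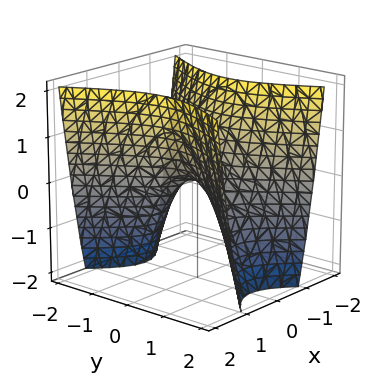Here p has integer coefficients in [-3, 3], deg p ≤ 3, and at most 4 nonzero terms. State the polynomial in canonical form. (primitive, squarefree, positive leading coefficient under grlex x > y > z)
2*x^2 - y^2 - z

1. deg p = 2.
2. Symmetries: mirror symmetry x ↦ −x ⇒ only even powers of x; the y ↦ −y reflection is a symmetry, so y appears only in even powers.
3. From the visible intercepts: it meets the x-axis at x = 0 (among the integer gridlines); one y-axis crossing is at y = 0.
4. These observations pin down the coefficients.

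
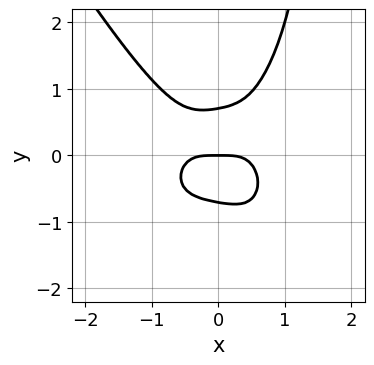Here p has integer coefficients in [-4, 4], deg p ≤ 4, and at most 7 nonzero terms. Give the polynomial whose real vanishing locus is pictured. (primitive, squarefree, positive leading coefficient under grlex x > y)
2*x^4 + x^2*y^2 + x*y^3 - 2*y^3 + y

The degree is 4 — the shape is more complex than any degree-3 curve.
Checking where it meets the axes: it meets the x-axis at x = 0 (among the integer gridlines); it crosses the y-axis at the gridline y = 0.
Fitting integer coefficients to these (and the overall shape) gives p.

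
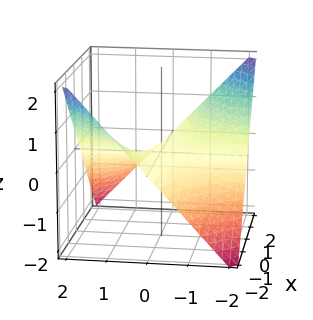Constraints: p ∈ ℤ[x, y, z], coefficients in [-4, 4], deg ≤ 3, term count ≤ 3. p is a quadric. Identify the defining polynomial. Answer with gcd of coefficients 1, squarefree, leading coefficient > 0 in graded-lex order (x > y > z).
The degree is 2 — a hyperbolic paraboloid; a quadric.
From the axis intercepts and sections: every point of the x-axis in the box is on the surface; the visible y-axis segment lies entirely on the surface; one z-axis crossing is at z = 0.
Assembling these constraints gives the stated polynomial.

x*y + 2*z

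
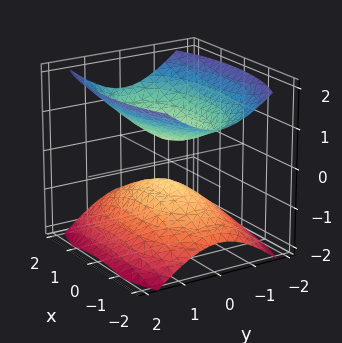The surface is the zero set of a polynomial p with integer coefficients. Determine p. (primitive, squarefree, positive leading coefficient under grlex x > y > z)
1. I count 2 distinct pieces. Treating them together as one polynomial.
2. The degree is 2 — two sheets facing apart; a quadric.
3. Symmetries: it's symmetric under z → −z, forcing even powers of z; the x ↦ −x reflection is a symmetry, so x appears only in even powers; it's symmetric under y → −y, forcing even powers of y.
4. Against the integer gridlines: no y-intercept at any integer in the box; it misses every integer gridline on the x-axis.
5. Together with the visible shape, these determine p as stated.

x^2 + 3*y^2 - 3*z^2 + 1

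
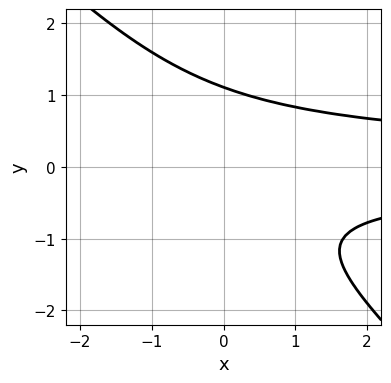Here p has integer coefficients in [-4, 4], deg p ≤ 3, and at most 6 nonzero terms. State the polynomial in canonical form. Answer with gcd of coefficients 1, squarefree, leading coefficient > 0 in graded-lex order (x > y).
1. deg p = 3.
2. Checking where it meets the axes: no x-intercept at any integer in the box.
3. Together with the visible shape, these determine p as stated.

3*x*y^2 + 3*y^3 - y - 3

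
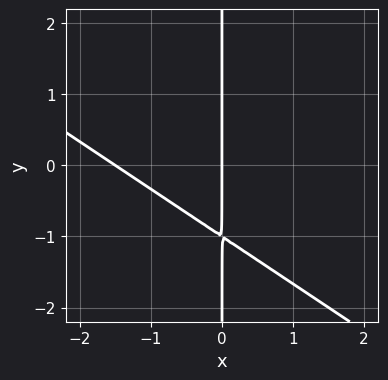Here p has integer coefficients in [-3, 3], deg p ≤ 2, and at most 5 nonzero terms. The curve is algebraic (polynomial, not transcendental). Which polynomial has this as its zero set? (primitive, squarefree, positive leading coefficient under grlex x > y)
Degree: the shape is more complex than any degree-1 curve, so deg p = 2.
Against the integer gridlines: every point of the y-axis in the box is on the curve; it meets the x-axis at x = 0 (among the integer gridlines).
Fitting integer coefficients to these (and the overall shape) gives p.

2*x^2 + 3*x*y + 3*x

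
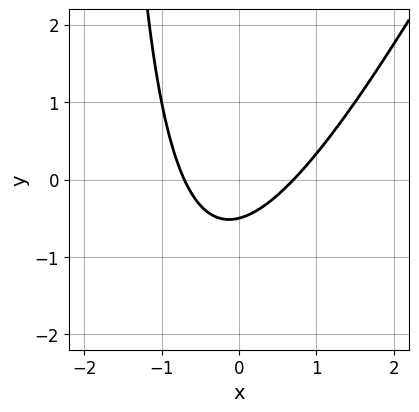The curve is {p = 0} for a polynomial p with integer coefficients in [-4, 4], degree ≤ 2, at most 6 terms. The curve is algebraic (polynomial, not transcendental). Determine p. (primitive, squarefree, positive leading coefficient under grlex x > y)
2*x^2 - x*y - 2*y - 1

Degree: a generic line meets the curve in up to 2 points, so deg p = 2.
Solving for integer coefficients yields p as stated.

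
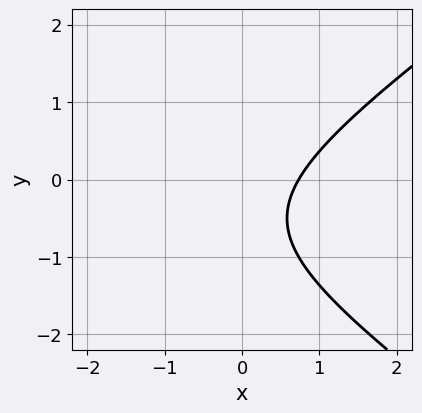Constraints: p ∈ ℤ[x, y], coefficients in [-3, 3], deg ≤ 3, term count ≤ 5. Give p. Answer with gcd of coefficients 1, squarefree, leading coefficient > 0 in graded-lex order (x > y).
The degree is 2 — the shape is more complex than any degree-1 curve.
Observable constraints: the curve avoids every integer y-axis point in the box.
The integer polynomial consistent with all of this is the stated p.

x^2 - 2*y^2 + 2*x - 2*y - 2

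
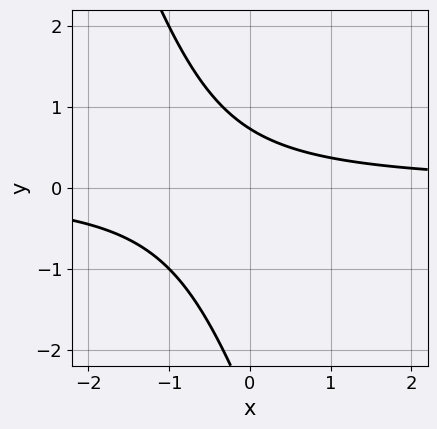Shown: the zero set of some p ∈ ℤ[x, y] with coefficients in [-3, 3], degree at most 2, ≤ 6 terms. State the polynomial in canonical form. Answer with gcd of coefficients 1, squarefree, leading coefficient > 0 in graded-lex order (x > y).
The degree is 2 — no degree-1 curve has this shape.
From the axis intercepts and sections: it misses every integer gridline on the x-axis.
These observations pin down the coefficients.

3*x*y + y^2 + 2*y - 2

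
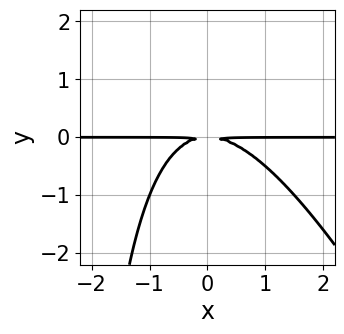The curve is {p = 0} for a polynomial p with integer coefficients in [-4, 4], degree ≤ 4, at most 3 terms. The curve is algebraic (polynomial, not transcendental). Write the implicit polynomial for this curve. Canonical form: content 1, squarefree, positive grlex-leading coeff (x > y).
(a) The degree is 3 — the shape is more complex than any degree-2 curve.
(b) Observable constraints: every point of the x-axis in the box is on the curve.
(c) Together with the visible shape, these determine p as stated.

2*x^2*y + x*y^2 + 3*y^2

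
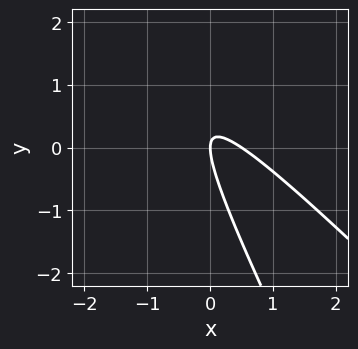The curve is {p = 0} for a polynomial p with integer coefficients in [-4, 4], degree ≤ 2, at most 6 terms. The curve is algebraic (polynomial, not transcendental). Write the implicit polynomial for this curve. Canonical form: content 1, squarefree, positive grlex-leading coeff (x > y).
2*x^2 + 3*x*y + y^2 - x

First, the degree is 2 — the shape is more complex than any degree-1 curve.
Next, from the axis intercepts and sections: it crosses the x-axis at the gridline x = 0; one y-axis crossing is at y = 0.
Finally, matching integer coefficients to the picture gives p.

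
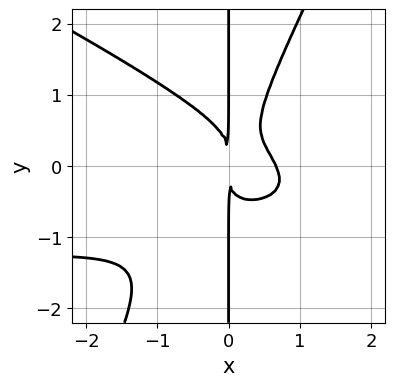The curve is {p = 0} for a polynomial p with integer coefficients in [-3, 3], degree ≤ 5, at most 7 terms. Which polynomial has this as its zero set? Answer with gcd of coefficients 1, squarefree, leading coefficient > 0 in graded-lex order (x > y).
1. The degree is 4 — no degree-3 curve has this shape.
2. Against the integer gridlines: the visible y-axis segment lies entirely on the curve.
3. Fitting integer coefficients to these (and the overall shape) gives p.

2*x^3*y + 3*x^2*y^2 - 2*x*y^3 + 3*x^3 - 2*x^2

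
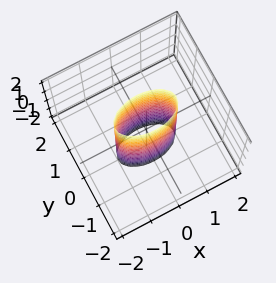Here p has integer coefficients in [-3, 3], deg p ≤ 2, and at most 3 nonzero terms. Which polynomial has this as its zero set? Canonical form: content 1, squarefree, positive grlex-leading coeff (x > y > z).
First, degree: a cylinder; a quadric, so deg p = 2.
Then, symmetries: it's symmetric under x → −x, forcing even powers of x; mirror symmetry y ↦ −y ⇒ only even powers of y; it's symmetric under z → −z, forcing even powers of z.
Next, checking where it meets the axes: the surface avoids every integer z-axis point in the box; the x-axis gridline crossings are at x ∈ {-1, 1}.
Finally, solving for integer coefficients yields p as stated.

x^2 + 3*y^2 - 1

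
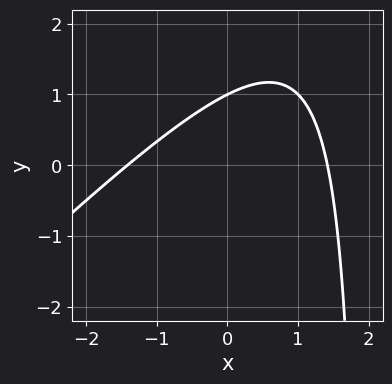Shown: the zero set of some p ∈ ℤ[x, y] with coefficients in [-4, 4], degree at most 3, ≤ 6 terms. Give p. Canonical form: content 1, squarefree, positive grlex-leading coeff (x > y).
First, the degree is 2 — the shape is more complex than any degree-1 curve.
Then, from the axis intercepts and sections: it meets the y-axis at y = 1 (among the integer gridlines).
Finally, the integer polynomial consistent with all of this is the stated p.

x^2 - x*y + 2*y - 2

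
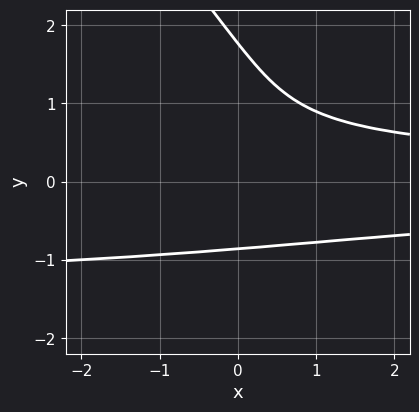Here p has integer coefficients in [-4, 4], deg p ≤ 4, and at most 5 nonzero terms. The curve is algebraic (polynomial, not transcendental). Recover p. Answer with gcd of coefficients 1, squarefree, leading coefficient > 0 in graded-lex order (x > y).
2*x*y^3 + 2*y^4 + 3*x*y^2 - 3*y^3 - 3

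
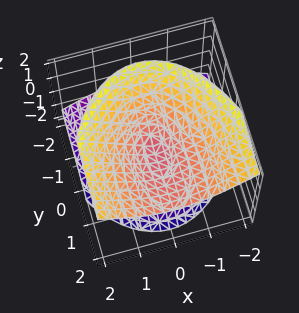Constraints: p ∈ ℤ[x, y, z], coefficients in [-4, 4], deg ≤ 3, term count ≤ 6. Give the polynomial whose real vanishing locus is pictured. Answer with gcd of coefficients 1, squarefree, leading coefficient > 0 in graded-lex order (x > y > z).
3*x^2 + y^2 - 3*y*z - 3*z^2

1. Degree: no degree-1 surface has this shape, so deg p = 2.
2. Reading off the gridlines: it meets the y-axis at y = 0 (among the integer gridlines); one x-axis crossing is at x = 0; it meets the z-axis at z = 0 (among the integer gridlines).
3. Fitting integer coefficients to these (and the overall shape) gives p.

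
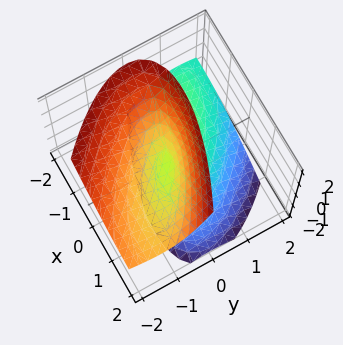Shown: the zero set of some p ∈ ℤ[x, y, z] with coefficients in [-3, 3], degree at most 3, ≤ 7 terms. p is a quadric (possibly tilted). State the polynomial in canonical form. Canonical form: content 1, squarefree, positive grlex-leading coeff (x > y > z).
I count 2 distinct pieces. Treating them together as one polynomial.
The degree is 2 — no degree-1 surface has this shape.
Checking where it meets the axes: it crosses the x-axis at the gridline x = 0; it crosses the z-axis at the gridline z = 0.
Solving for integer coefficients yields p as stated.

x^2 + 2*x*y + 2*y^2 + 2*y*z - z^2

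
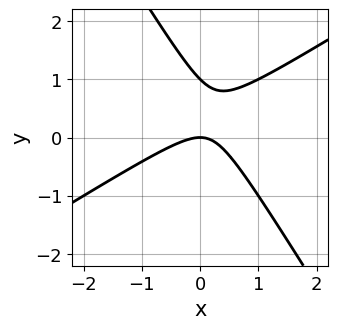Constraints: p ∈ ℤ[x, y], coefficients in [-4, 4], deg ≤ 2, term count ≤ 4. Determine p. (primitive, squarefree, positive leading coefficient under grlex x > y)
x^2 - x*y - y^2 + y

(a) The degree is 2 — a generic line meets the curve in up to 2 points.
(b) Observable constraints: one x-axis crossing is at x = 0; among the integer gridlines, it crosses the y-axis at y ∈ {0, 1}.
(c) Solving for integer coefficients yields p as stated.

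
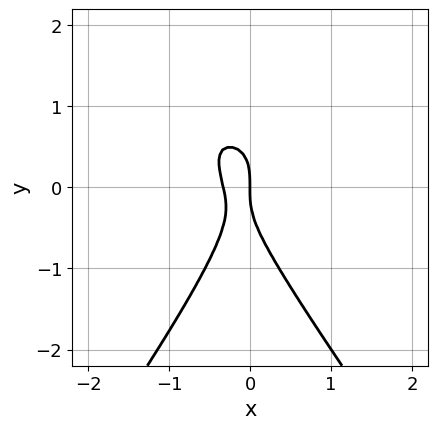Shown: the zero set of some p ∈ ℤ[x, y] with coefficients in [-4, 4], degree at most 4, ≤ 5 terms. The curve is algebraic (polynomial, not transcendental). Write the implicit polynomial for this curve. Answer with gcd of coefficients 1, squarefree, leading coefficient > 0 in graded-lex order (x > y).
(a) deg p = 3. No degree-2 curve has this shape.
(b) From the visible intercepts: it meets the y-axis at y = 0 (among the integer gridlines); one x-axis crossing is at x = 0.
(c) The integer polynomial consistent with all of this is the stated p.

2*x^2*y - y^3 - 3*x^2 - x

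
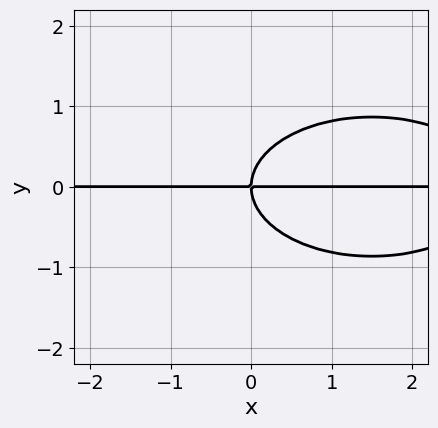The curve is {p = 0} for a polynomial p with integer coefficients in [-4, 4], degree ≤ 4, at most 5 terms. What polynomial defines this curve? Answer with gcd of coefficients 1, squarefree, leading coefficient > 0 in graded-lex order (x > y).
1. deg p = 3. No degree-2 curve has this shape.
2. Reading off the gridlines: it crosses the y-axis at the gridline y = 0; the visible x-axis segment lies entirely on the curve.
3. Fitting integer coefficients to these (and the overall shape) gives p.

x^2*y + 3*y^3 - 3*x*y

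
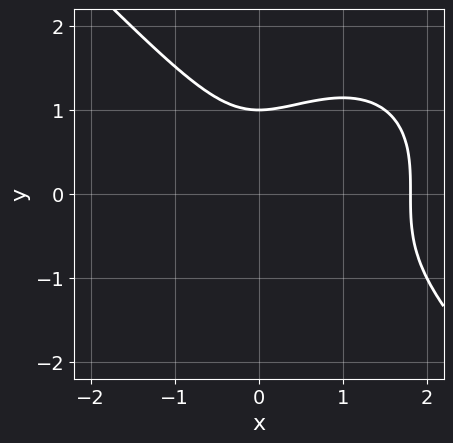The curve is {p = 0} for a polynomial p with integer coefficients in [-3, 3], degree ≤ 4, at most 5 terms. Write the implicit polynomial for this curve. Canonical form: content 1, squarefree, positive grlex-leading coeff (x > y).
2*x^3 + 2*y^3 - 3*x^2 - 2

Degree: the shape is more complex than any degree-2 curve, so deg p = 3.
Reading off the gridlines: it crosses the y-axis at the gridline y = 1.
These observations pin down the coefficients.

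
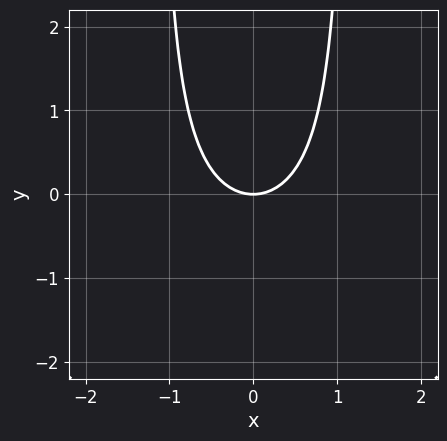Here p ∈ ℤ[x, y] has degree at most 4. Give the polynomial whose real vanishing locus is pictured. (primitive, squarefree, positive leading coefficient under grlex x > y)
First, deg p = 3. No degree-2 curve has this shape.
Then, symmetries: it's symmetric under x → −x, forcing even powers of x.
Then, from the axis intercepts and sections: one x-axis crossing is at x = 0; one y-axis crossing is at y = 0.
Finally, together with the visible shape, these determine p as stated.

2*x^2*y + 3*x^2 - 3*y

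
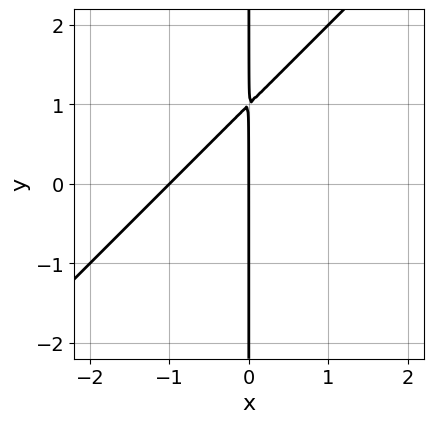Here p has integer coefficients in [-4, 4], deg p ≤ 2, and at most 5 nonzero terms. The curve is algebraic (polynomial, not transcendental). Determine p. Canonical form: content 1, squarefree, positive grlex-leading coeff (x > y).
x^2 - x*y + x

(a) The degree is 2 — no degree-1 curve has this shape.
(b) From the visible intercepts: the visible y-axis segment lies entirely on the curve; the x-axis gridline crossings are at x ∈ {-1, 0}.
(c) These observations pin down the coefficients.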